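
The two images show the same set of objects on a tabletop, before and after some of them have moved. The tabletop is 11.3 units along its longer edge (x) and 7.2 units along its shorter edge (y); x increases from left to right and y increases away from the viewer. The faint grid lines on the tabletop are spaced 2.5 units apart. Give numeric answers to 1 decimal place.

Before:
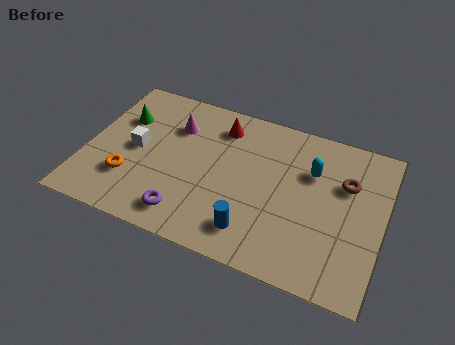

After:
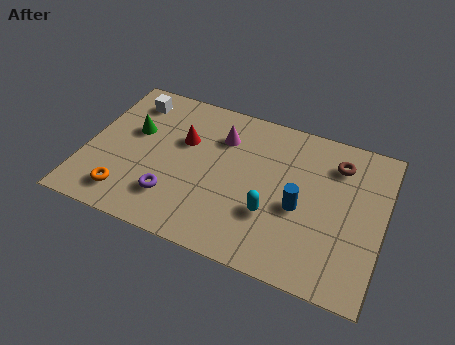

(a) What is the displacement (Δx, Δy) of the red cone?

(-1.3, -1.2)

The red cone started near (4.9, 5.8) and ended near (3.6, 4.6).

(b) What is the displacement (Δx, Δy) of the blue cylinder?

(1.6, 1.7)

From the two frames, the blue cylinder sits at roughly (6.6, 1.4) before and (8.2, 3.1) after.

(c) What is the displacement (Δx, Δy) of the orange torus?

(0.0, -0.8)

The orange torus was at about (1.8, 2.1) and moved to about (1.8, 1.3).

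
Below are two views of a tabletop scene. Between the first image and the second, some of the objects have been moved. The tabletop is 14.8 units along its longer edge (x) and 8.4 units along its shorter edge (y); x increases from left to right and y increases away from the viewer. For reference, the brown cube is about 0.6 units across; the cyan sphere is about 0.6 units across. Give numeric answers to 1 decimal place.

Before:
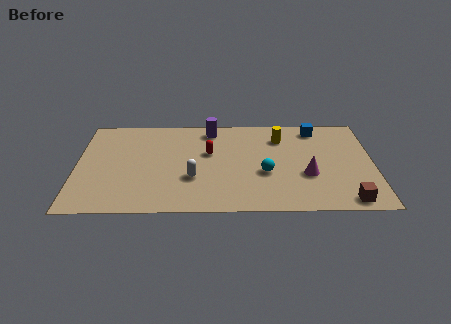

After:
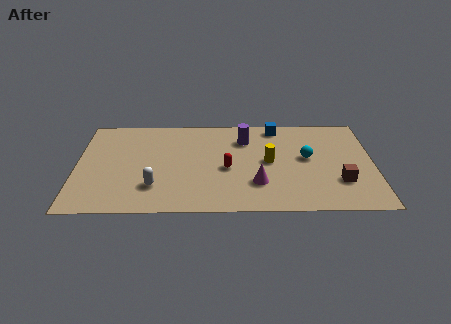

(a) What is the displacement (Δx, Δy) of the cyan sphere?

(2.1, 1.3)

From the two frames, the cyan sphere sits at roughly (9.4, 3.3) before and (11.5, 4.6) after.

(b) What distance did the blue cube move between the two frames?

2.0

The blue cube was near (12.0, 7.2) before and (10.0, 7.4) after, so it travelled √(2.0² + 0.2²) ≈ 2.0 units.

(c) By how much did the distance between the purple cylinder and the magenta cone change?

-2.4

Before: roughly 6.3 units apart; after: 3.9. That's 2.4 units closer together.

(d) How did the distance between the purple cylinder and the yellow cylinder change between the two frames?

-1.3

Before: roughly 3.6 units apart; after: 2.3. That's 1.3 units closer together.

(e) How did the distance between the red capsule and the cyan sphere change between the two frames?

+0.8

Before: roughly 3.3 units apart; after: 4.1. That's 0.8 units further apart.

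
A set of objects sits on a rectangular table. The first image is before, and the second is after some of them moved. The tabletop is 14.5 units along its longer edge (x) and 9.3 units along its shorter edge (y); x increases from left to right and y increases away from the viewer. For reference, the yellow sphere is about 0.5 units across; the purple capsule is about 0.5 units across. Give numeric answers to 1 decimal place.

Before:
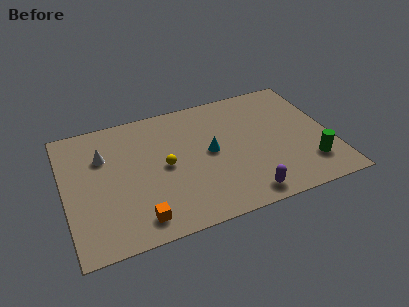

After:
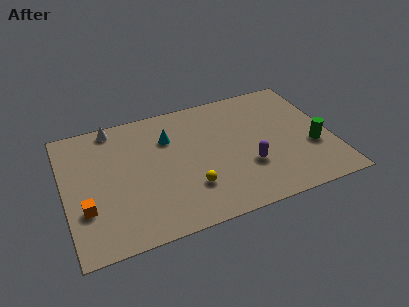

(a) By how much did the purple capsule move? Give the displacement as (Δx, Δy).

(0.4, 2.0)

From the two frames, the purple capsule sits at roughly (9.4, 1.1) before and (9.8, 3.1) after.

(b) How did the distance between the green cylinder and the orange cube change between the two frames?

+3.0

Before: roughly 9.4 units apart; after: 12.4. That's 3.0 units further apart.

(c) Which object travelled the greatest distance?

the orange cube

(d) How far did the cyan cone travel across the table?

2.8

The cyan cone was near (7.9, 4.8) before and (5.8, 6.6) after, so it travelled √(2.1² + 1.8²) ≈ 2.8 units.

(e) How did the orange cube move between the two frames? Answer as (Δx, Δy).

(-2.7, 1.6)

The orange cube was at about (3.7, 1.4) and moved to about (1.0, 3.0).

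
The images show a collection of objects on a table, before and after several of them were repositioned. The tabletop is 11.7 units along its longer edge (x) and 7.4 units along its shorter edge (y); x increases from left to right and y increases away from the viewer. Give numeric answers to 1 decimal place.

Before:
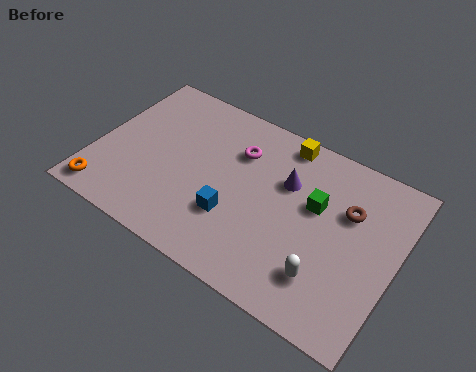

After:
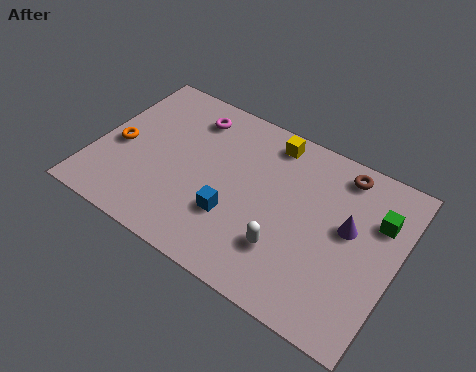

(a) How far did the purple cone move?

2.6

From (7.3, 4.9) to (9.8, 4.2), the purple cone covered √(2.5² + 0.7²) ≈ 2.6 units.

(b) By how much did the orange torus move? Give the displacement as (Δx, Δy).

(0.1, 2.4)

From the two frames, the orange torus sits at roughly (0.8, 0.9) before and (0.9, 3.3) after.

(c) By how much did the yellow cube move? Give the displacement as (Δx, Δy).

(-0.5, -0.2)

The yellow cube started near (6.9, 6.6) and ended near (6.4, 6.4).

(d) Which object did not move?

the blue cube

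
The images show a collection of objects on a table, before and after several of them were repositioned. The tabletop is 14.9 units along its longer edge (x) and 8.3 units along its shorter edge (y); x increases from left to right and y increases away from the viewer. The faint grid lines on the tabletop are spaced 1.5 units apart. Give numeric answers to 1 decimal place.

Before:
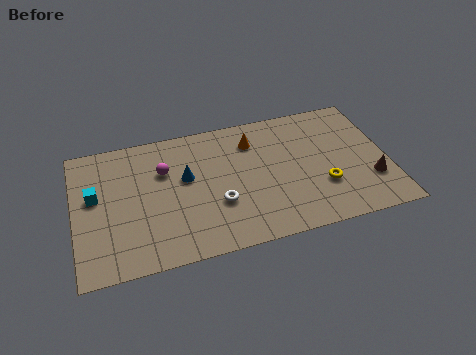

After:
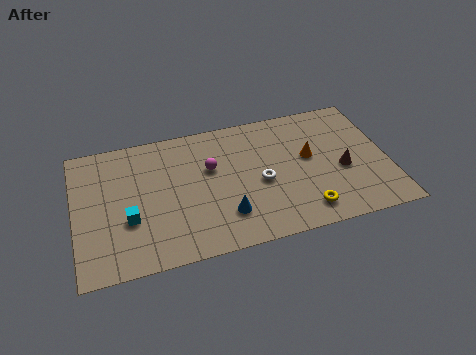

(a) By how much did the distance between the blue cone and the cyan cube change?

+0.3

They were about 4.3 units apart before and 4.6 after — 0.3 units further apart.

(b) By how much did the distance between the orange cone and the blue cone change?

+1.3

Before: roughly 3.6 units apart; after: 4.9. That's 1.3 units further apart.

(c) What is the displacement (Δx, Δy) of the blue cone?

(1.7, -2.8)

From the two frames, the blue cone sits at roughly (5.3, 4.9) before and (7.0, 2.1) after.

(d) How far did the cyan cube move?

2.3

From (1.0, 4.8) to (2.5, 3.0), the cyan cube covered √(1.5² + 1.8²) ≈ 2.3 units.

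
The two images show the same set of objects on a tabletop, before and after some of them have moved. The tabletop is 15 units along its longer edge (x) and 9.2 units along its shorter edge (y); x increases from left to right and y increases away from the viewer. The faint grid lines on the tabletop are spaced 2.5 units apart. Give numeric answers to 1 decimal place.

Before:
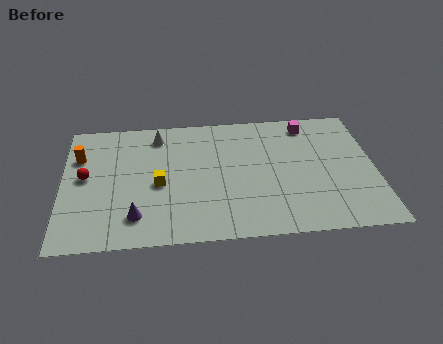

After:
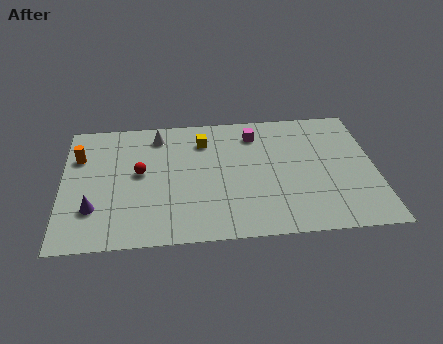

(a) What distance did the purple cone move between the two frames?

2.1

The purple cone moved from about (3.5, 1.9) to (1.5, 2.6), a distance of √(2.0² + 0.7²) ≈ 2.1.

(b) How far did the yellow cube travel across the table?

3.7

From (4.6, 4.1) to (6.8, 7.1), the yellow cube covered √(2.2² + 3.0²) ≈ 3.7 units.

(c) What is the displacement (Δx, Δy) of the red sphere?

(2.6, 0.1)

From the two frames, the red sphere sits at roughly (1.1, 4.9) before and (3.7, 5.0) after.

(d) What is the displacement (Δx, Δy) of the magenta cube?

(-2.6, -0.5)

From the two frames, the magenta cube sits at roughly (11.9, 7.9) before and (9.3, 7.4) after.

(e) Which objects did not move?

the orange cylinder and the white cone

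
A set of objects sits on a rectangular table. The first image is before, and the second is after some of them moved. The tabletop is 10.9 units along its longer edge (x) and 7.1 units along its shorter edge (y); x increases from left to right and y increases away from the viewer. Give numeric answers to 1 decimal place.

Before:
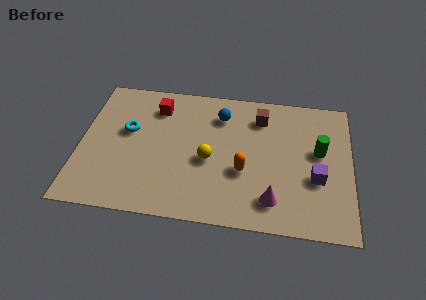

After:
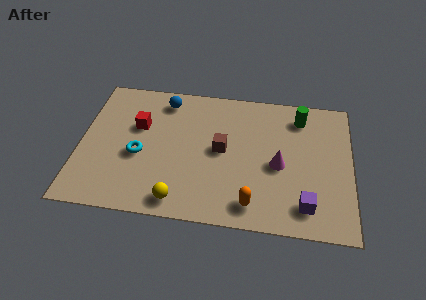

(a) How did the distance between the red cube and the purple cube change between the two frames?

+0.4

The distance was about 7.1 in the first image and 7.5 in the second, so they moved 0.4 units further apart.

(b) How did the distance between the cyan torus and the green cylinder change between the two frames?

-0.7

They were about 7.7 units apart before and 7.0 after — 0.7 units closer together.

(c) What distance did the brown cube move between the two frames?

2.4

The brown cube was near (7.2, 5.6) before and (5.7, 3.7) after, so it travelled √(1.5² + 1.9²) ≈ 2.4 units.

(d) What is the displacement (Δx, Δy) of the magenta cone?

(0.2, 1.8)

From the two frames, the magenta cone sits at roughly (7.8, 1.4) before and (8.0, 3.2) after.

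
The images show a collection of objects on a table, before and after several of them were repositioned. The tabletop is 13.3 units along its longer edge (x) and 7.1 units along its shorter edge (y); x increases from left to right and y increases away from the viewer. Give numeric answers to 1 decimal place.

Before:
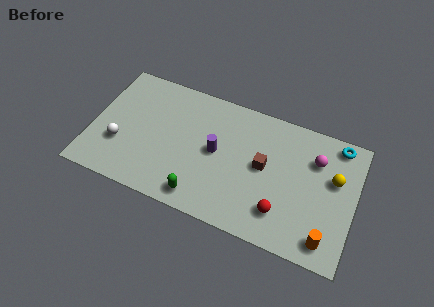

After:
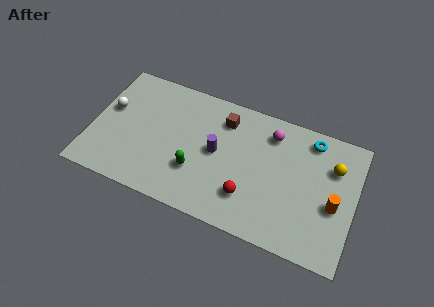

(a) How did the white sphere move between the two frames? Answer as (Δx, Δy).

(-0.7, 1.8)

From the two frames, the white sphere sits at roughly (1.5, 2.4) before and (0.8, 4.2) after.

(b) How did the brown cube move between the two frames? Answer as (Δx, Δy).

(-2.2, 1.8)

The brown cube was at about (8.7, 3.8) and moved to about (6.5, 5.6).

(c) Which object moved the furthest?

the brown cube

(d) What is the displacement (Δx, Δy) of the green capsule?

(-0.4, 1.3)

From the two frames, the green capsule sits at roughly (5.8, 1.0) before and (5.4, 2.3) after.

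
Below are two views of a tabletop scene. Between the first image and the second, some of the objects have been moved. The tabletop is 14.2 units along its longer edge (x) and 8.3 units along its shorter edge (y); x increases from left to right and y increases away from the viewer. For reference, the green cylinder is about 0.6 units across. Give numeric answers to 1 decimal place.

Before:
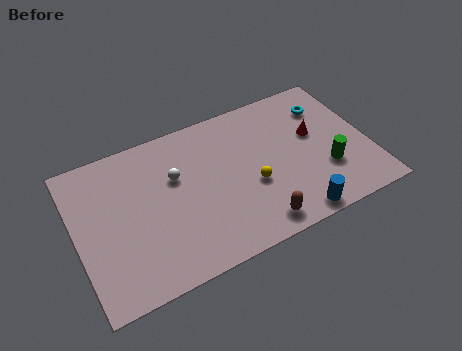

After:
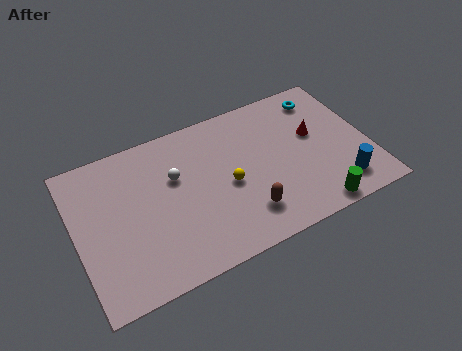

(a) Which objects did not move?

the red cone and the white sphere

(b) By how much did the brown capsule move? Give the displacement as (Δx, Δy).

(-0.4, 0.8)

From the two frames, the brown capsule sits at roughly (8.3, 1.1) before and (7.9, 1.9) after.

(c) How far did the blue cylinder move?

2.5

The blue cylinder was near (10.1, 0.8) before and (12.5, 1.6) after, so it travelled √(2.4² + 0.8²) ≈ 2.5 units.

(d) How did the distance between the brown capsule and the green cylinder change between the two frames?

-0.6

They were about 4.0 units apart before and 3.4 after — 0.6 units closer together.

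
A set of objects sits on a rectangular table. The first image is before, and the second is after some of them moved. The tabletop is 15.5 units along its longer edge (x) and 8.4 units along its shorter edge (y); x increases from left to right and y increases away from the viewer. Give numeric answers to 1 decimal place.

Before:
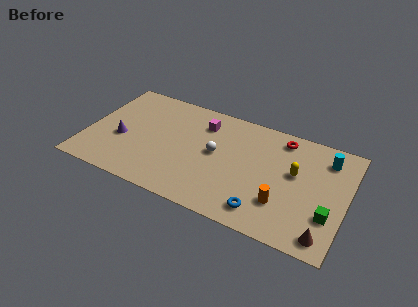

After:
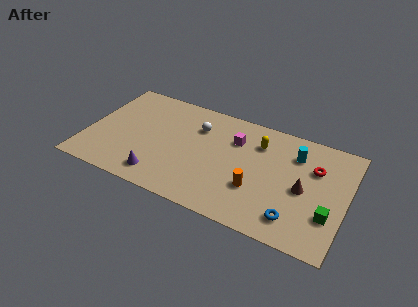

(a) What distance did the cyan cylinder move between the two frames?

1.8

The cyan cylinder moved from about (14.1, 6.7) to (12.3, 6.3), a distance of √(1.8² + 0.4²) ≈ 1.8.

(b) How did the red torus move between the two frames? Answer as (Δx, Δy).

(2.1, -1.5)

The red torus started near (11.4, 7.2) and ended near (13.5, 5.7).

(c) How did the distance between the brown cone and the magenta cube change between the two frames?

-4.7

They were about 9.5 units apart before and 4.8 after — 4.7 units closer together.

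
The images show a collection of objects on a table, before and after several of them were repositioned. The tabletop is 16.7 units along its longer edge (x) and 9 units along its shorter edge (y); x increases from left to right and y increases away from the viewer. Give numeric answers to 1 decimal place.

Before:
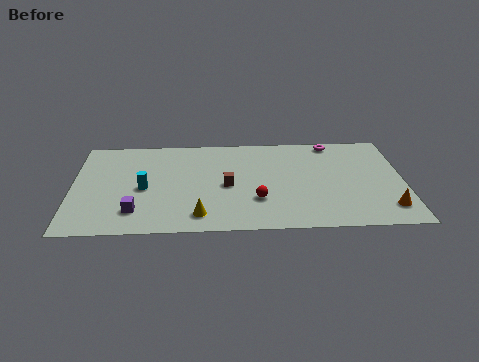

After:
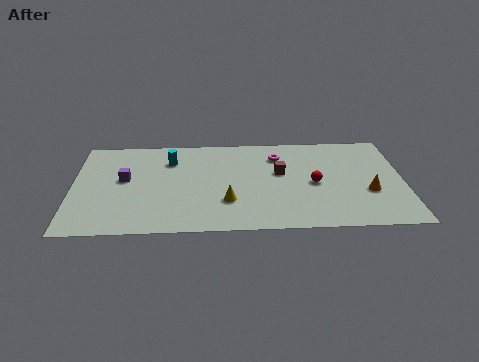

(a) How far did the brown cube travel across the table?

2.9

The brown cube was near (7.8, 4.2) before and (10.5, 5.3) after, so it travelled √(2.7² + 1.1²) ≈ 2.9 units.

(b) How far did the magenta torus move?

3.0

The magenta torus was near (13.2, 8.1) before and (10.4, 6.9) after, so it travelled √(2.8² + 1.2²) ≈ 3.0 units.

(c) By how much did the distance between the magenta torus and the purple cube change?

-3.7

They were about 11.7 units apart before and 8.0 after — 3.7 units closer together.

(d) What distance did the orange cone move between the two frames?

1.7

The orange cone was near (15.8, 1.8) before and (14.9, 3.3) after, so it travelled √(0.9² + 1.5²) ≈ 1.7 units.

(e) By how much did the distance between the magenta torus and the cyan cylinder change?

-4.9

Before: roughly 10.4 units apart; after: 5.5. That's 4.9 units closer together.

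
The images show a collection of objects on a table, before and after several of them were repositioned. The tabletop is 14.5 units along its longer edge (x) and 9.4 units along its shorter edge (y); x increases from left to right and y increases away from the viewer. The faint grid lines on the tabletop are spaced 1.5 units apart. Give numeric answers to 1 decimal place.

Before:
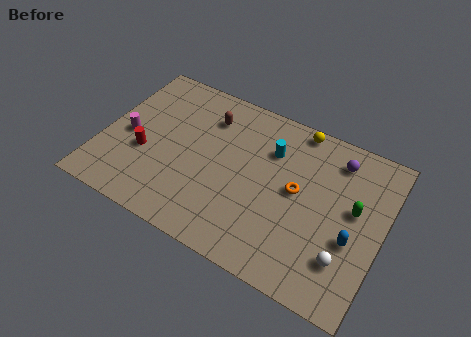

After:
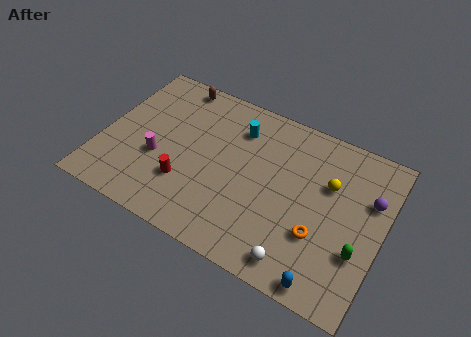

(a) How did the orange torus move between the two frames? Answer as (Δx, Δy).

(1.4, -1.9)

The orange torus was at about (10.1, 5.0) and moved to about (11.5, 3.1).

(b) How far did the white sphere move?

2.5

From (12.9, 2.4) to (10.7, 1.2), the white sphere covered √(2.2² + 1.2²) ≈ 2.5 units.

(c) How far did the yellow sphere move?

3.2

The yellow sphere moved from about (9.6, 8.6) to (11.6, 6.1), a distance of √(2.0² + 2.5²) ≈ 3.2.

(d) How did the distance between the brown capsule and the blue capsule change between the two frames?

+3.1

Before: roughly 8.8 units apart; after: 11.9. That's 3.1 units further apart.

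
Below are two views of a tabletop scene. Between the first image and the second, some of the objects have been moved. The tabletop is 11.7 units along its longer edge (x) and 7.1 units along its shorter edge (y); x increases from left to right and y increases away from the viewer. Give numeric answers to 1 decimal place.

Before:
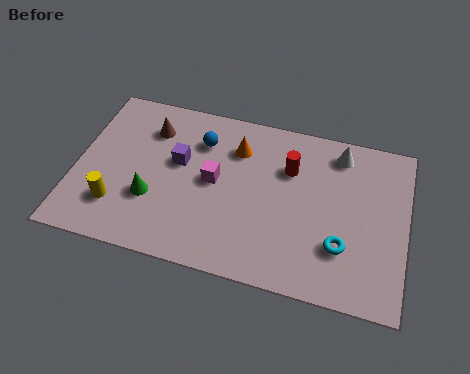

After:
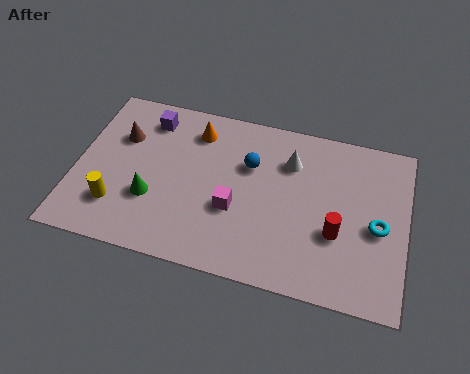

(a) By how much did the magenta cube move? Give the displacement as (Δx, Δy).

(0.8, -1.0)

The magenta cube was at about (4.9, 3.7) and moved to about (5.7, 2.7).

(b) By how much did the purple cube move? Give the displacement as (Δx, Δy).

(-1.2, 1.6)

From the two frames, the purple cube sits at roughly (3.6, 4.2) before and (2.4, 5.8) after.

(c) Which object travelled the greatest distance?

the red cylinder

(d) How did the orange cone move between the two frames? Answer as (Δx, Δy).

(-1.5, 0.4)

The orange cone started near (5.6, 5.3) and ended near (4.1, 5.7).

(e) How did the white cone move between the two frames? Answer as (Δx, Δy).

(-1.7, -0.8)

The white cone was at about (9.2, 6.0) and moved to about (7.5, 5.2).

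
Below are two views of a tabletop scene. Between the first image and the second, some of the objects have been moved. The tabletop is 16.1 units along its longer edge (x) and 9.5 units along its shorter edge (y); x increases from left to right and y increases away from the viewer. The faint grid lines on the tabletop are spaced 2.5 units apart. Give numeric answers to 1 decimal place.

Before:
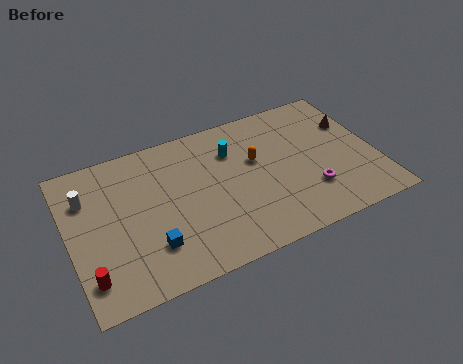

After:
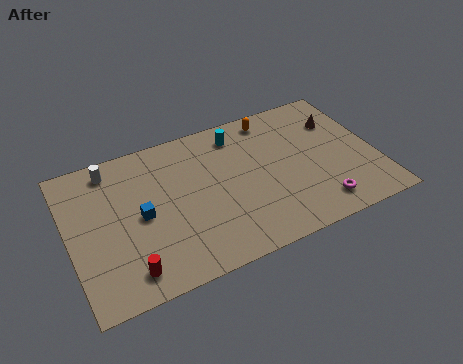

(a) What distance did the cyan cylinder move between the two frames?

1.1

The cyan cylinder was near (8.8, 6.9) before and (9.2, 7.9) after, so it travelled √(0.4² + 1.0²) ≈ 1.1 units.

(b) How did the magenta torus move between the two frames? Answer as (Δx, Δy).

(0.3, -1.1)

The magenta torus was at about (12.4, 2.7) and moved to about (12.7, 1.6).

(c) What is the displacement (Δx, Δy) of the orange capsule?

(1.2, 2.5)

From the two frames, the orange capsule sits at roughly (9.9, 5.8) before and (11.1, 8.3) after.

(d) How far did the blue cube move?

2.1

From (4.0, 2.5) to (3.7, 4.6), the blue cube covered √(0.3² + 2.1²) ≈ 2.1 units.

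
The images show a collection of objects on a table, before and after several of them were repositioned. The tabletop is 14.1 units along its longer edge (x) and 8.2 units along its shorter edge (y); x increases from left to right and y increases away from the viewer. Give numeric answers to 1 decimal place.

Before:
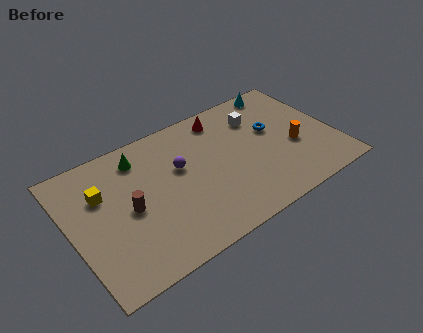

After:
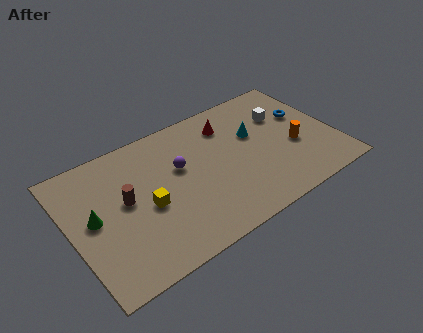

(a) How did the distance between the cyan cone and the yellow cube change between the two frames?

-4.1

The distance was about 10.4 in the first image and 6.3 in the second, so they moved 4.1 units closer together.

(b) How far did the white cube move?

1.4

From (10.4, 6.1) to (11.7, 5.6), the white cube covered √(1.3² + 0.5²) ≈ 1.4 units.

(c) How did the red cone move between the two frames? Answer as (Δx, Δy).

(0.2, -0.6)

The red cone was at about (8.6, 7.0) and moved to about (8.8, 6.4).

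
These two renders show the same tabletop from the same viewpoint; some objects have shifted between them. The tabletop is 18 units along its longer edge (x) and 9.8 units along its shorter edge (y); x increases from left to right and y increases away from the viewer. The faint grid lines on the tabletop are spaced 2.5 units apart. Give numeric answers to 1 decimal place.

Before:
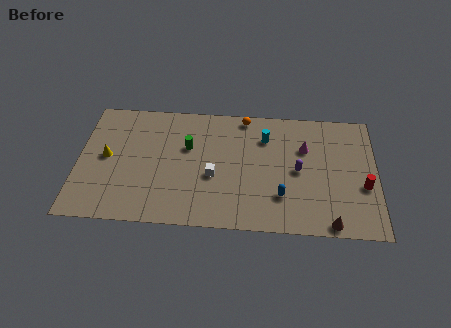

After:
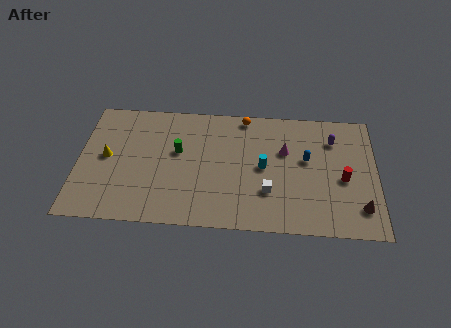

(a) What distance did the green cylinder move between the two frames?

0.7

From (6.6, 6.2) to (6.0, 5.8), the green cylinder covered √(0.6² + 0.4²) ≈ 0.7 units.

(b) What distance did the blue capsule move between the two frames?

3.4

From (12.3, 2.7) to (13.8, 5.7), the blue capsule covered √(1.5² + 3.0²) ≈ 3.4 units.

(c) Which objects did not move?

the orange sphere and the yellow cone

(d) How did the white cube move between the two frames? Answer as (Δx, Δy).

(3.3, -1.0)

From the two frames, the white cube sits at roughly (8.2, 4.0) before and (11.5, 3.0) after.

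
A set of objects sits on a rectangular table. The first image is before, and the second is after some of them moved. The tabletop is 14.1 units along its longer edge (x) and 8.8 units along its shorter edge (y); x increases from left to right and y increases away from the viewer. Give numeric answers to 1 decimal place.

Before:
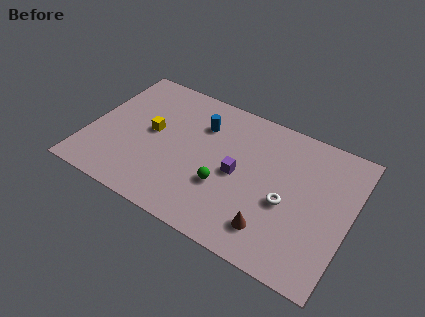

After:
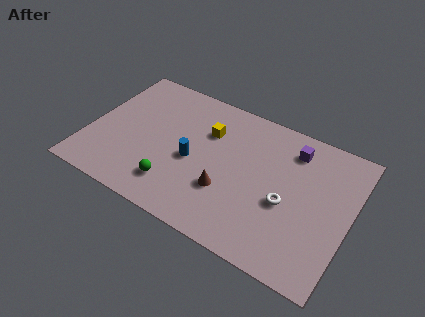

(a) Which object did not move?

the white torus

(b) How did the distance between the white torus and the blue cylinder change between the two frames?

-0.6

The distance was about 5.7 in the first image and 5.1 in the second, so they moved 0.6 units closer together.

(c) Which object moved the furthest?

the purple cube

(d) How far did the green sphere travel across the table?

2.8

The green sphere moved from about (7.5, 3.1) to (5.0, 1.9), a distance of √(2.5² + 1.2²) ≈ 2.8.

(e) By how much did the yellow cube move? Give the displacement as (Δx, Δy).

(2.9, 1.4)

From the two frames, the yellow cube sits at roughly (3.3, 4.7) before and (6.2, 6.1) after.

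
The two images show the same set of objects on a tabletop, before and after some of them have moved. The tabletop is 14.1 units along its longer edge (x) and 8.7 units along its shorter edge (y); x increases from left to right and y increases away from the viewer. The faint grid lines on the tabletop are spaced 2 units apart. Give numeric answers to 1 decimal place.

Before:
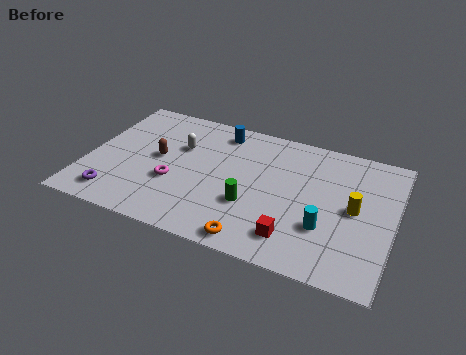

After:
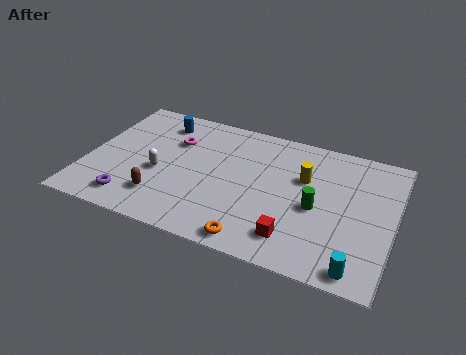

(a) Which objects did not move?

the orange torus and the red cube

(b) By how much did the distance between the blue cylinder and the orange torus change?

+1.1

The distance was about 6.9 in the first image and 8.0 in the second, so they moved 1.1 units further apart.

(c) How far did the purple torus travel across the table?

0.8

The purple torus was near (1.6, 1.4) before and (2.4, 1.4) after, so it travelled √(0.8² + 0.0²) ≈ 0.8 units.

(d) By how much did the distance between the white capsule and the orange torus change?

-0.8

Before: roughly 6.2 units apart; after: 5.4. That's 0.8 units closer together.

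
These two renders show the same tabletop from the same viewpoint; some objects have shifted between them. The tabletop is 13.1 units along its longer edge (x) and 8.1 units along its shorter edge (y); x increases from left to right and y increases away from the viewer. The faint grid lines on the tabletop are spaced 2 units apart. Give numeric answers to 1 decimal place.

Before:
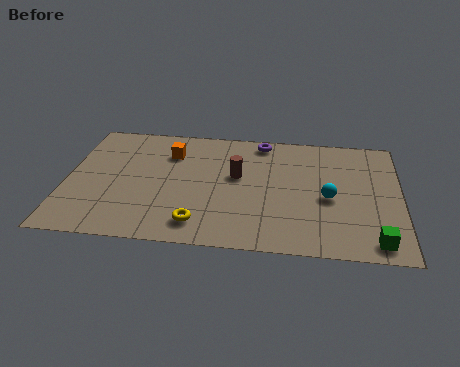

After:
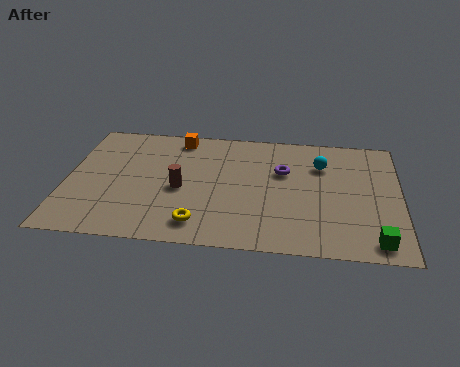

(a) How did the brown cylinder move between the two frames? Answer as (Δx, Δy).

(-2.2, -1.1)

The brown cylinder was at about (6.7, 4.7) and moved to about (4.5, 3.6).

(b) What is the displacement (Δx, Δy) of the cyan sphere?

(-0.3, 2.2)

The cyan sphere started near (10.3, 3.6) and ended near (10.0, 5.8).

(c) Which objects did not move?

the green cube and the yellow torus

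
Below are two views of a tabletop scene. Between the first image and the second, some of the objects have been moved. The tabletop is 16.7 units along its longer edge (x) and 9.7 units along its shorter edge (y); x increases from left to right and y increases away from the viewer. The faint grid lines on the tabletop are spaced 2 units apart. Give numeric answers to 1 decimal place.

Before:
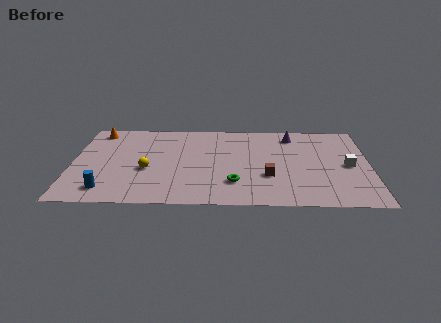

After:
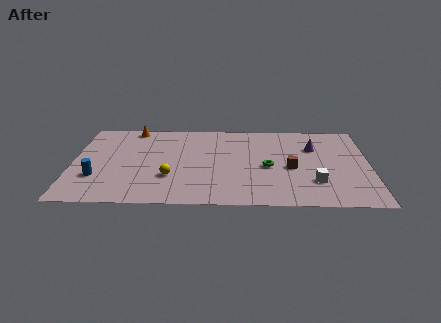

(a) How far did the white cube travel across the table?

2.7

The white cube was near (15.5, 4.6) before and (13.6, 2.7) after, so it travelled √(1.9² + 1.9²) ≈ 2.7 units.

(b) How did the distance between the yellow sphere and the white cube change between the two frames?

-3.2

Before: roughly 11.3 units apart; after: 8.1. That's 3.2 units closer together.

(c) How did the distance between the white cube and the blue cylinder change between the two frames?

-1.6

Before: roughly 13.8 units apart; after: 12.2. That's 1.6 units closer together.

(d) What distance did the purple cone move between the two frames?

1.8

The purple cone was near (12.4, 8.1) before and (13.6, 6.7) after, so it travelled √(1.2² + 1.4²) ≈ 1.8 units.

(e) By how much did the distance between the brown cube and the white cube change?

-2.6

They were about 4.7 units apart before and 2.1 after — 2.6 units closer together.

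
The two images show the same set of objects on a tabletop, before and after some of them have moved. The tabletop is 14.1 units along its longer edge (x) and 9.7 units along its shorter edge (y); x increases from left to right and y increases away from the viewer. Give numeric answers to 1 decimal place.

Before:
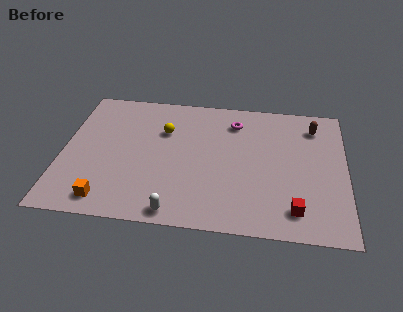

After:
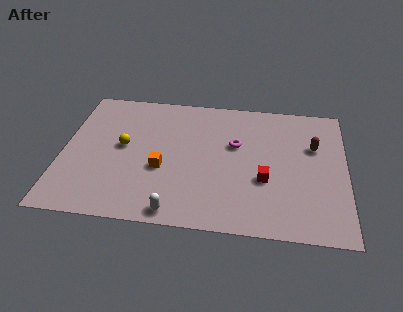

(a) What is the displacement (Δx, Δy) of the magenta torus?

(0.1, -1.7)

From the two frames, the magenta torus sits at roughly (8.5, 7.7) before and (8.6, 6.0) after.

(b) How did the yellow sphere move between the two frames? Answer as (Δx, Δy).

(-2.0, -1.4)

From the two frames, the yellow sphere sits at roughly (5.0, 6.6) before and (3.0, 5.2) after.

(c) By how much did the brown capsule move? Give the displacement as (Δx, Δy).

(0.0, -1.5)

From the two frames, the brown capsule sits at roughly (12.5, 7.8) before and (12.5, 6.3) after.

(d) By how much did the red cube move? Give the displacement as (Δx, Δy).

(-1.5, 1.9)

From the two frames, the red cube sits at roughly (11.6, 1.7) before and (10.1, 3.6) after.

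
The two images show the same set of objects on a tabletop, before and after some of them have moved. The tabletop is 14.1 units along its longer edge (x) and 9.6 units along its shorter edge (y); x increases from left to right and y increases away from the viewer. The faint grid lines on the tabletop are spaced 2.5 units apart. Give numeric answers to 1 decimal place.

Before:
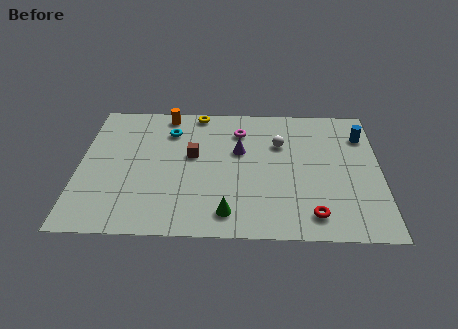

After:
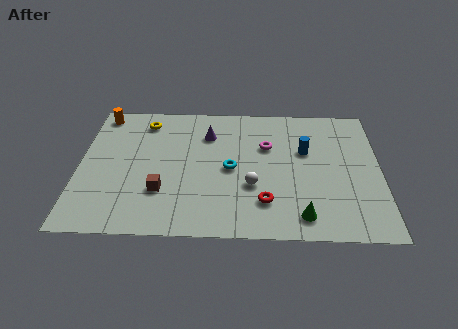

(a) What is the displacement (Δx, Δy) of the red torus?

(-2.2, 0.8)

From the two frames, the red torus sits at roughly (10.9, 1.5) before and (8.7, 2.3) after.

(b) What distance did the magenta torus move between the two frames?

1.7

From (7.5, 7.4) to (8.8, 6.3), the magenta torus covered √(1.3² + 1.1²) ≈ 1.7 units.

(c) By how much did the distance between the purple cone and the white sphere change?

+2.3

They were about 2.0 units apart before and 4.3 after — 2.3 units further apart.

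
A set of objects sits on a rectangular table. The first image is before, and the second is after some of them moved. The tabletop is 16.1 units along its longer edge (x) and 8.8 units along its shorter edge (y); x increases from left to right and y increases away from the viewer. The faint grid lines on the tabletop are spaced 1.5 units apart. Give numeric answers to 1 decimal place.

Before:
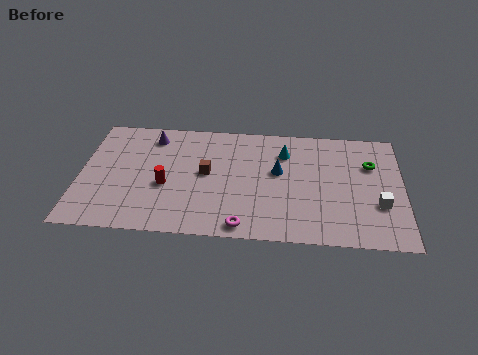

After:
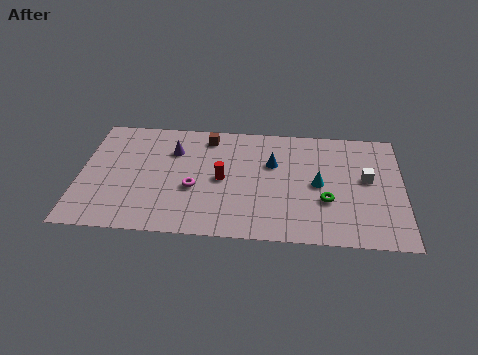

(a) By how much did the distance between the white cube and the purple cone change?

-2.4

Before: roughly 12.2 units apart; after: 9.8. That's 2.4 units closer together.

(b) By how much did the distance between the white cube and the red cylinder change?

-3.4

The distance was about 10.6 in the first image and 7.2 in the second, so they moved 3.4 units closer together.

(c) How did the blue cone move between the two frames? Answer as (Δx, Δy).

(-0.3, 0.6)

The blue cone was at about (9.9, 5.1) and moved to about (9.6, 5.7).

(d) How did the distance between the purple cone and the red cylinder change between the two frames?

-0.6

The distance was about 3.8 in the first image and 3.2 in the second, so they moved 0.6 units closer together.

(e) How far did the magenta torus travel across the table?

3.6

The magenta torus moved from about (8.2, 0.9) to (5.7, 3.5), a distance of √(2.5² + 2.6²) ≈ 3.6.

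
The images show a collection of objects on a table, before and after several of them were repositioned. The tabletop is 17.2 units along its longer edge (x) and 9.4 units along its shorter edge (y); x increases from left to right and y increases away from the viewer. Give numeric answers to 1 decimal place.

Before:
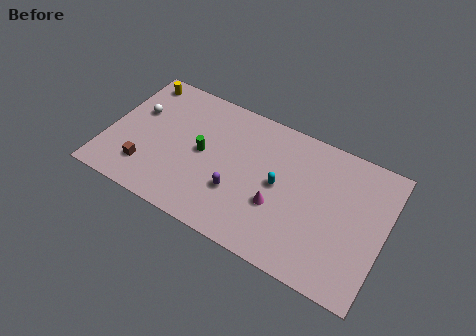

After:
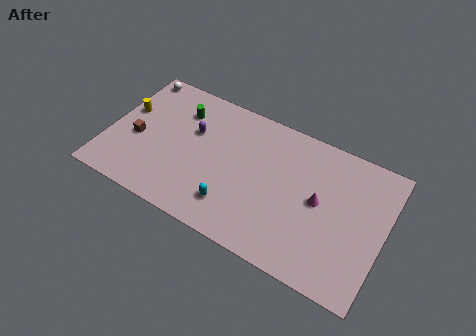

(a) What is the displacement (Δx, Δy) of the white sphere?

(-0.6, 2.6)

The white sphere started near (1.6, 5.9) and ended near (1.0, 8.5).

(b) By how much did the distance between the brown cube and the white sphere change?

+0.7

Before: roughly 3.9 units apart; after: 4.6. That's 0.7 units further apart.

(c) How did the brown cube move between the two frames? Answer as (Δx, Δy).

(-0.9, 1.8)

The brown cube started near (2.7, 2.2) and ended near (1.8, 4.0).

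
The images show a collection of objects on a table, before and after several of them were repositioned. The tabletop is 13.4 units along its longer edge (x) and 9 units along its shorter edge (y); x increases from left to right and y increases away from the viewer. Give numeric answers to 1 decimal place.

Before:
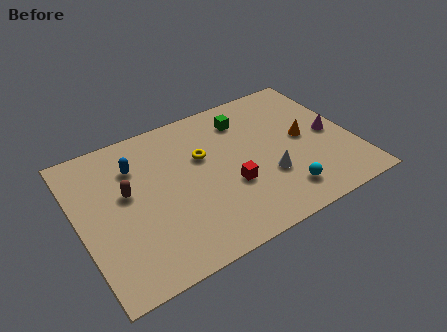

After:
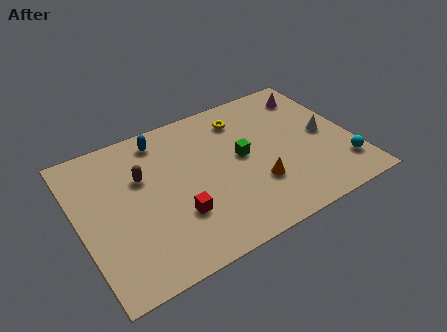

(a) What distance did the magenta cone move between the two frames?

3.0

The magenta cone moved from about (12.4, 4.3) to (12.0, 7.3), a distance of √(0.4² + 3.0²) ≈ 3.0.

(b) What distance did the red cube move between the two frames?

2.7

From (7.2, 3.3) to (4.5, 2.8), the red cube covered √(2.7² + 0.5²) ≈ 2.7 units.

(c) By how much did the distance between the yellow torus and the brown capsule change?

+1.6

The distance was about 3.8 in the first image and 5.4 in the second, so they moved 1.6 units further apart.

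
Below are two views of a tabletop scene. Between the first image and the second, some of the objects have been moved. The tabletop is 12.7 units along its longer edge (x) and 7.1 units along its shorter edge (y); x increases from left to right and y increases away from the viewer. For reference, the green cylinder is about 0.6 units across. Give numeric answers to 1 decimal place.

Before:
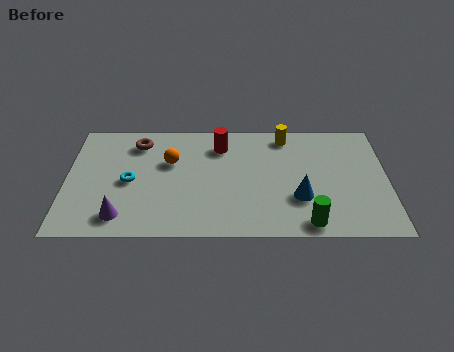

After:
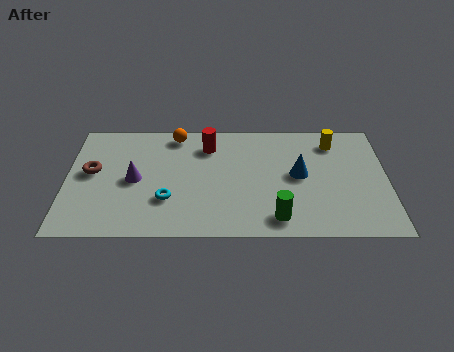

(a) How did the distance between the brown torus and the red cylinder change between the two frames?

+1.6

The distance was about 3.3 in the first image and 4.9 in the second, so they moved 1.6 units further apart.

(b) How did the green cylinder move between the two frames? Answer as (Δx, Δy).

(-1.2, 0.3)

From the two frames, the green cylinder sits at roughly (9.5, 0.8) before and (8.3, 1.1) after.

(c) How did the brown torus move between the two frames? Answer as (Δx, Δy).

(-1.8, -1.8)

The brown torus started near (2.8, 5.7) and ended near (1.0, 3.9).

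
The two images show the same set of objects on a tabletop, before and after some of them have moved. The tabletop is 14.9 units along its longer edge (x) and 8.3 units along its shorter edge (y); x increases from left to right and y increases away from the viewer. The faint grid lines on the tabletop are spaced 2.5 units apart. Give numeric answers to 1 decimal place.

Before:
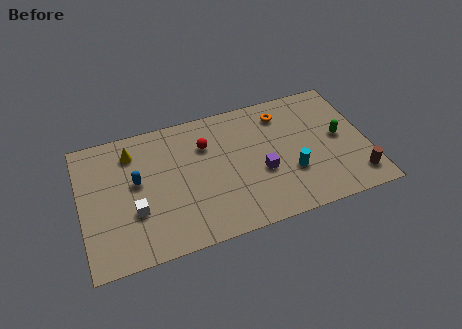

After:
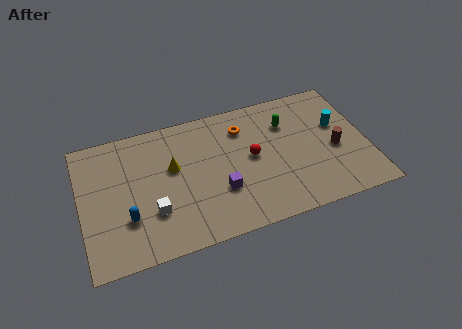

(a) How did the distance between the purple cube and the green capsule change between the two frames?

+0.7

They were about 4.3 units apart before and 5.0 after — 0.7 units further apart.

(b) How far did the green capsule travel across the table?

3.1

The green capsule was near (13.5, 4.3) before and (10.9, 6.0) after, so it travelled √(2.6² + 1.7²) ≈ 3.1 units.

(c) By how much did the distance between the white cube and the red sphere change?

+0.7

They were about 4.9 units apart before and 5.6 after — 0.7 units further apart.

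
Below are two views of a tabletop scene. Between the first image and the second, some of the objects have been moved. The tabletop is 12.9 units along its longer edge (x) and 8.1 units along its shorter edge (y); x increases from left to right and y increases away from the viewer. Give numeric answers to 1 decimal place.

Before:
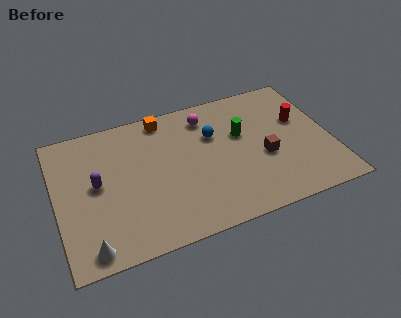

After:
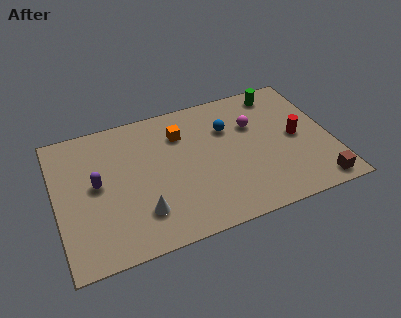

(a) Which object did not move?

the purple capsule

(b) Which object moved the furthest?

the brown cube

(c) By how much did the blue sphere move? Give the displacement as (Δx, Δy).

(0.7, 0.2)

From the two frames, the blue sphere sits at roughly (7.5, 5.4) before and (8.2, 5.6) after.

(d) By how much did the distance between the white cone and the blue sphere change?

-2.0

Before: roughly 7.7 units apart; after: 5.7. That's 2.0 units closer together.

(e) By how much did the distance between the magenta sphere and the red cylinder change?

-2.2

The distance was about 4.6 in the first image and 2.4 in the second, so they moved 2.2 units closer together.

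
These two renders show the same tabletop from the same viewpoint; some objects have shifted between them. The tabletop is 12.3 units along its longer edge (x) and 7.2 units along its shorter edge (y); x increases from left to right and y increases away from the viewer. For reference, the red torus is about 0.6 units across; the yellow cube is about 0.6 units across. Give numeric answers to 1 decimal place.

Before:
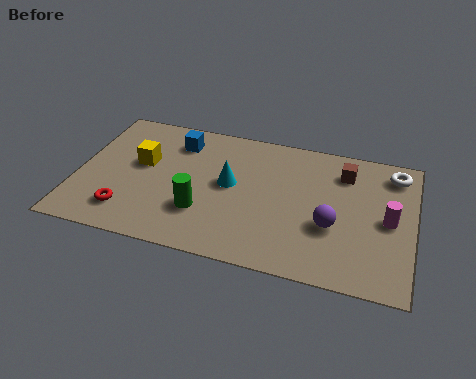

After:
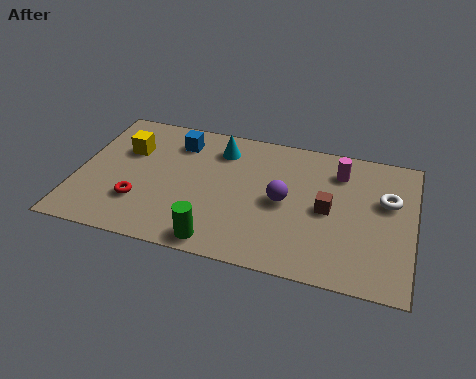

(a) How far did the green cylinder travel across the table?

1.6

The green cylinder was near (4.7, 2.2) before and (5.4, 0.8) after, so it travelled √(0.7² + 1.4²) ≈ 1.6 units.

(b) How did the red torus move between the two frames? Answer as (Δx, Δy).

(0.4, 0.6)

The red torus was at about (2.0, 1.5) and moved to about (2.4, 2.1).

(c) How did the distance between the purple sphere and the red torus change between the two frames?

-2.1

The distance was about 7.5 in the first image and 5.4 in the second, so they moved 2.1 units closer together.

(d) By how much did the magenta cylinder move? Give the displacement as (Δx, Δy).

(-1.9, 2.1)

The magenta cylinder started near (11.4, 3.5) and ended near (9.5, 5.6).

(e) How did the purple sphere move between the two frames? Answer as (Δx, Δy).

(-1.8, 0.8)

From the two frames, the purple sphere sits at roughly (9.4, 2.7) before and (7.6, 3.5) after.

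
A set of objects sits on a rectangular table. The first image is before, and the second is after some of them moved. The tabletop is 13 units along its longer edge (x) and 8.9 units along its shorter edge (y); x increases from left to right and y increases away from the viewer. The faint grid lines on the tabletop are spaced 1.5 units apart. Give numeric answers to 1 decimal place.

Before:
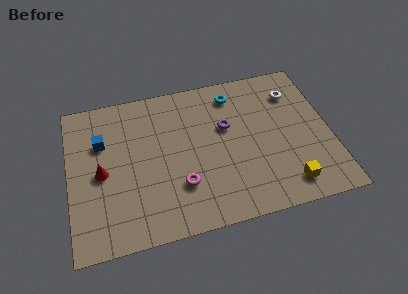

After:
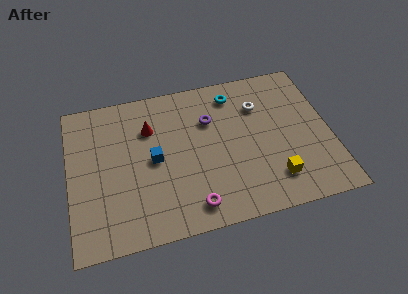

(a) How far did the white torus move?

1.8

The white torus was near (11.4, 6.8) before and (9.6, 6.4) after, so it travelled √(1.8² + 0.4²) ≈ 1.8 units.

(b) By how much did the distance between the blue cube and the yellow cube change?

-3.7

They were about 10.0 units apart before and 6.3 after — 3.7 units closer together.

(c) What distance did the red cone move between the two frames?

3.3

The red cone was near (1.6, 4.2) before and (4.1, 6.3) after, so it travelled √(2.5² + 2.1²) ≈ 3.3 units.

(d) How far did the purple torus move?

1.0

The purple torus was near (7.9, 5.5) before and (7.1, 6.1) after, so it travelled √(0.8² + 0.6²) ≈ 1.0 units.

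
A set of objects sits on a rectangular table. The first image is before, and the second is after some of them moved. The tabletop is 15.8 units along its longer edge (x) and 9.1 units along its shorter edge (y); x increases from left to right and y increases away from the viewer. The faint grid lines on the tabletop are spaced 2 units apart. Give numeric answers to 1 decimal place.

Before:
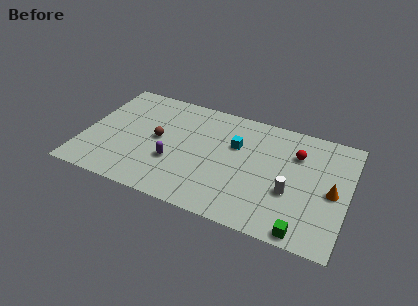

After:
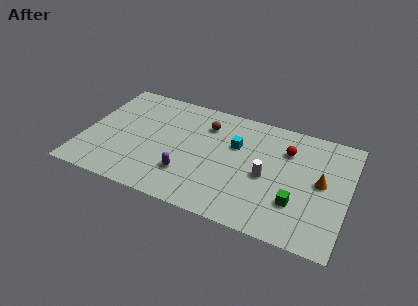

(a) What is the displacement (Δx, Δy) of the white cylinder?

(-1.5, 0.7)

The white cylinder was at about (12.5, 3.4) and moved to about (11.0, 4.1).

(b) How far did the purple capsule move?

1.1

From (5.5, 3.2) to (6.4, 2.5), the purple capsule covered √(0.9² + 0.7²) ≈ 1.1 units.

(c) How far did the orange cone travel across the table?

0.9

The orange cone was near (14.9, 4.3) before and (14.2, 4.8) after, so it travelled √(0.7² + 0.5²) ≈ 0.9 units.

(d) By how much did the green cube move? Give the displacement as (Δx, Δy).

(-0.6, 1.9)

From the two frames, the green cube sits at roughly (13.5, 0.8) before and (12.9, 2.7) after.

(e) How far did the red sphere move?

0.6

From (12.6, 6.5) to (12.0, 6.6), the red sphere covered √(0.6² + 0.1²) ≈ 0.6 units.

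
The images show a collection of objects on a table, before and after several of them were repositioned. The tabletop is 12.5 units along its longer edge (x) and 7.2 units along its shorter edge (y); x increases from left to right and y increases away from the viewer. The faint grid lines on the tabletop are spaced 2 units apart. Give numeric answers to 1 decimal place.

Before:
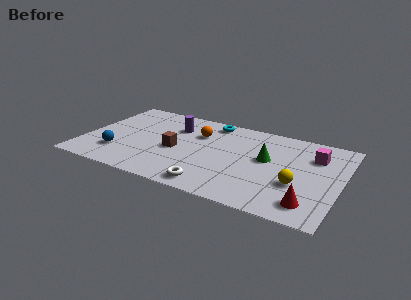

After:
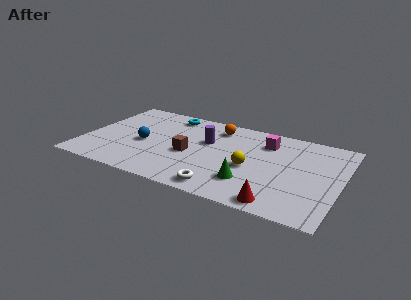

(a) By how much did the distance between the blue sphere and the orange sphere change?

-0.5

Before: roughly 4.8 units apart; after: 4.3. That's 0.5 units closer together.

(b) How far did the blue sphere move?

1.7

The blue sphere was near (1.8, 1.9) before and (2.9, 3.2) after, so it travelled √(1.1² + 1.3²) ≈ 1.7 units.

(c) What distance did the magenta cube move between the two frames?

2.4

The magenta cube was near (11.1, 5.2) before and (8.7, 5.5) after, so it travelled √(2.4² + 0.3²) ≈ 2.4 units.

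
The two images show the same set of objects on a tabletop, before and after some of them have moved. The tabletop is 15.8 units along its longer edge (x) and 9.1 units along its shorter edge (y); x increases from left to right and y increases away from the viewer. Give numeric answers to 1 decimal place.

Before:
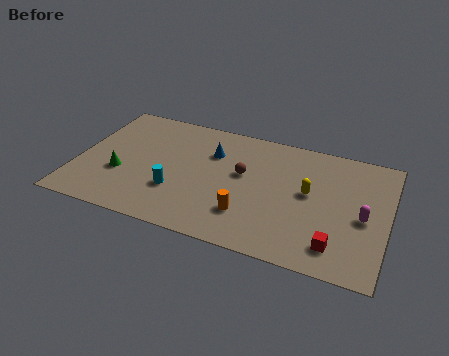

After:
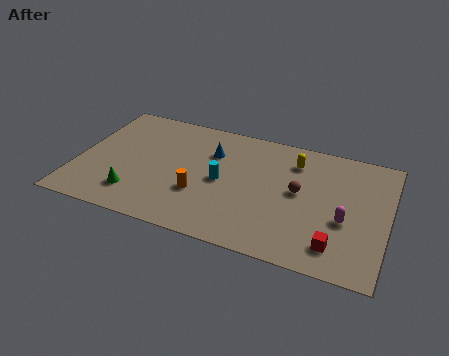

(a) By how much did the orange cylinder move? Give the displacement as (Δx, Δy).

(-2.5, 0.7)

The orange cylinder was at about (8.9, 2.4) and moved to about (6.4, 3.1).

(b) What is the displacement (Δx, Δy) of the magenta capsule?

(-0.9, -0.5)

The magenta capsule was at about (14.6, 4.1) and moved to about (13.7, 3.6).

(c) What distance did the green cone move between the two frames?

1.6

The green cone was near (2.3, 3.3) before and (3.2, 2.0) after, so it travelled √(0.9² + 1.3²) ≈ 1.6 units.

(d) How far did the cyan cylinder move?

2.7

From (5.2, 2.9) to (7.4, 4.4), the cyan cylinder covered √(2.2² + 1.5²) ≈ 2.7 units.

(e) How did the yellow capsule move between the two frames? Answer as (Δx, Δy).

(-0.9, 2.1)

The yellow capsule started near (11.8, 5.0) and ended near (10.9, 7.1).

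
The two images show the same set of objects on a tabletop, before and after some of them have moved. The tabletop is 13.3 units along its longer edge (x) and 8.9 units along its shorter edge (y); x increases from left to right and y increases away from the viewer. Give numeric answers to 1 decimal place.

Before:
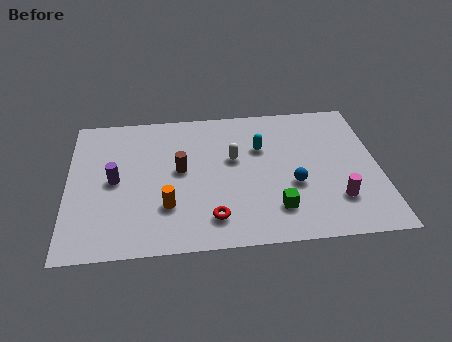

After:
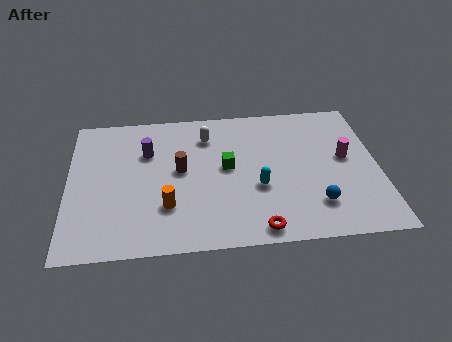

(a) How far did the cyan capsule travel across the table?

2.5

The cyan capsule was near (8.3, 5.9) before and (8.1, 3.4) after, so it travelled √(0.2² + 2.5²) ≈ 2.5 units.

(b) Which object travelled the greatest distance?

the green cube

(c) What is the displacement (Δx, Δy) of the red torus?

(1.9, -0.8)

From the two frames, the red torus sits at roughly (6.1, 1.7) before and (8.0, 0.9) after.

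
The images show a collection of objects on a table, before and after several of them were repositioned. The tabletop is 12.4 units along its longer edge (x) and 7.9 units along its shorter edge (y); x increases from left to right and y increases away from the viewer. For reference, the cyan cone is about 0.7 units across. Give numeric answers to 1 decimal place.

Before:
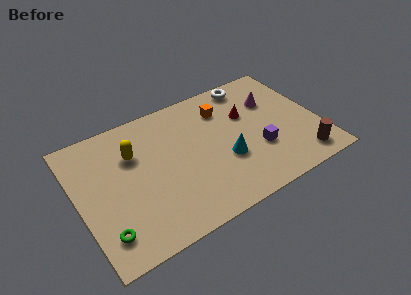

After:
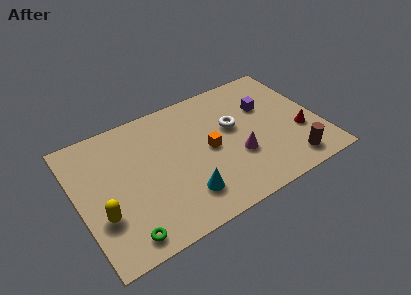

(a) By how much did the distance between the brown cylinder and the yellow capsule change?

+0.5

They were about 9.1 units apart before and 9.6 after — 0.5 units further apart.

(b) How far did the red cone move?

3.3

The red cone was near (8.9, 5.1) before and (11.3, 2.8) after, so it travelled √(2.4² + 2.3²) ≈ 3.3 units.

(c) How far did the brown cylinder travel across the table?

0.6

From (11.1, 1.2) to (10.5, 1.2), the brown cylinder covered √(0.6² + 0.0²) ≈ 0.6 units.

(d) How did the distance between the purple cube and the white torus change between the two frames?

-2.4

They were about 4.3 units apart before and 1.9 after — 2.4 units closer together.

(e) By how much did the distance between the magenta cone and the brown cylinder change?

-1.3

Before: roughly 4.3 units apart; after: 3.0. That's 1.3 units closer together.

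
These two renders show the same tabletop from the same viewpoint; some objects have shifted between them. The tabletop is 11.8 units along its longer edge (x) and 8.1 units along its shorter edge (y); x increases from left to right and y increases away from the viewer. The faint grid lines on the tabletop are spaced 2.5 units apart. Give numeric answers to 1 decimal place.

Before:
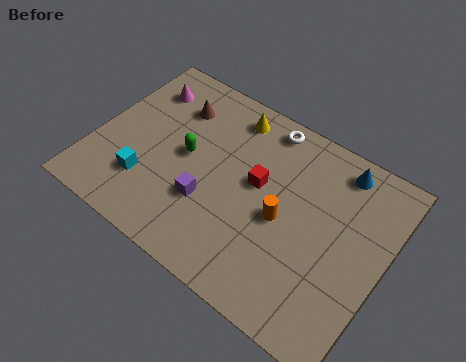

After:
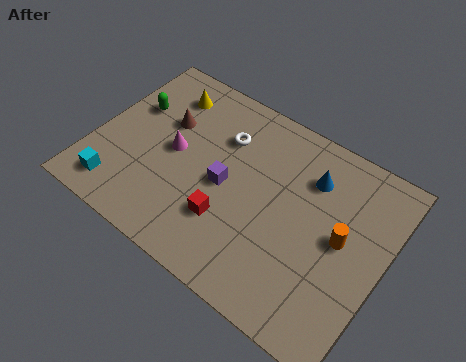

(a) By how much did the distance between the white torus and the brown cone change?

-1.4

Before: roughly 3.8 units apart; after: 2.4. That's 1.4 units closer together.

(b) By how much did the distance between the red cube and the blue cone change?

+0.7

Before: roughly 3.8 units apart; after: 4.5. That's 0.7 units further apart.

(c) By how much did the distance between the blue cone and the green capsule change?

+0.9

They were about 6.4 units apart before and 7.3 after — 0.9 units further apart.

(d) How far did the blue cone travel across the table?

1.4

From (9.5, 7.0) to (8.5, 6.0), the blue cone covered √(1.0² + 1.0²) ≈ 1.4 units.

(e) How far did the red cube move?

2.3

From (6.6, 4.6) to (5.8, 2.4), the red cube covered √(0.8² + 2.2²) ≈ 2.3 units.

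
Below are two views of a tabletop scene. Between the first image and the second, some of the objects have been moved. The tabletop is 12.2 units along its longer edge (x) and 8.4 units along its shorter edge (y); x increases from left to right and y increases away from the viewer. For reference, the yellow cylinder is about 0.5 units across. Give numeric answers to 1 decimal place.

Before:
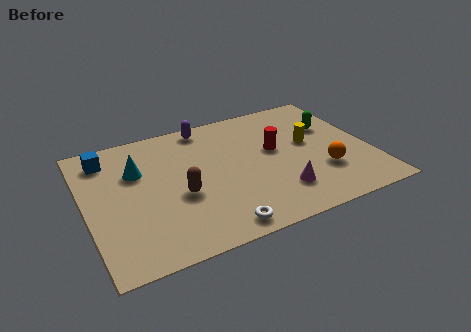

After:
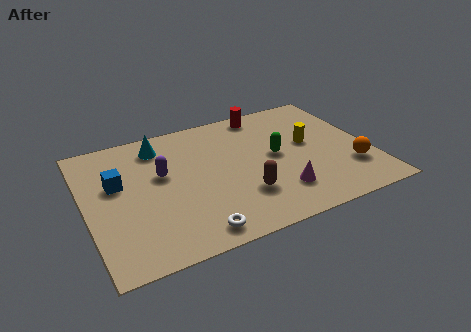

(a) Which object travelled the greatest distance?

the purple capsule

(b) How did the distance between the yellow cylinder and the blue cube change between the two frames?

-0.6

Before: roughly 8.9 units apart; after: 8.3. That's 0.6 units closer together.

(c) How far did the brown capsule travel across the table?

2.8

The brown capsule was near (3.9, 3.4) before and (6.5, 2.4) after, so it travelled √(2.6² + 1.0²) ≈ 2.8 units.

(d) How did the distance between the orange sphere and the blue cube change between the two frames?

+0.3

They were about 9.9 units apart before and 10.2 after — 0.3 units further apart.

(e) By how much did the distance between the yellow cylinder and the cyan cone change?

-0.8

They were about 7.5 units apart before and 6.7 after — 0.8 units closer together.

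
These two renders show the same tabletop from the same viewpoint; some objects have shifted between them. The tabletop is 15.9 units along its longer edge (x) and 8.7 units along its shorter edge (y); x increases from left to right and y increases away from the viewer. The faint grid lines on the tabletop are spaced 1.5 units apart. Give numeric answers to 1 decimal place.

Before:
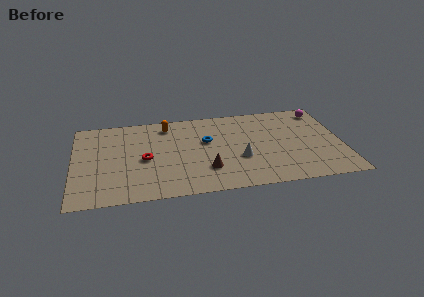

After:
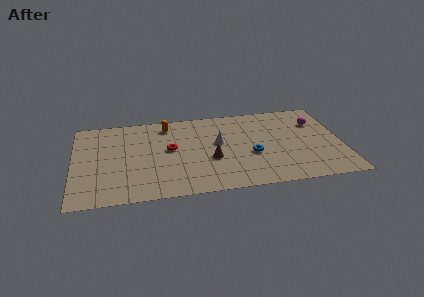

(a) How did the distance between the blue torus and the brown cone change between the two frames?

-0.5

The distance was about 2.9 in the first image and 2.4 in the second, so they moved 0.5 units closer together.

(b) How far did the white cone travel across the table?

2.2

The white cone was near (9.8, 3.2) before and (8.6, 5.0) after, so it travelled √(1.2² + 1.8²) ≈ 2.2 units.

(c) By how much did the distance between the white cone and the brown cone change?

-0.5

They were about 2.2 units apart before and 1.7 after — 0.5 units closer together.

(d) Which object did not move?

the orange capsule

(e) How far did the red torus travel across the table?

1.7

The red torus moved from about (4.2, 4.0) to (5.7, 4.8), a distance of √(1.5² + 0.8²) ≈ 1.7.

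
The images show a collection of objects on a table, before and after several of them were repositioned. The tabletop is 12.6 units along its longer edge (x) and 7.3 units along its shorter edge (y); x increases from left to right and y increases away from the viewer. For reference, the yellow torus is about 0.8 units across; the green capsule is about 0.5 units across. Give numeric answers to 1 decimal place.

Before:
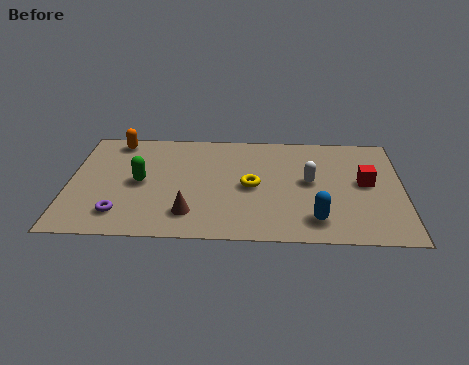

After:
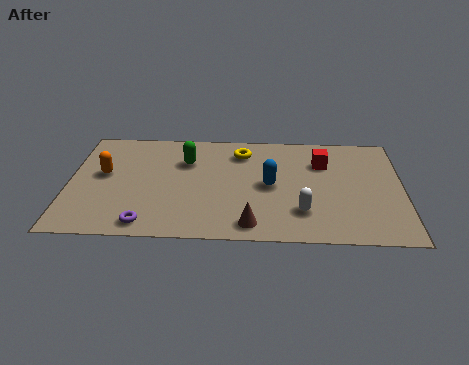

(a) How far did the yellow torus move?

2.3

The yellow torus was near (6.9, 3.5) before and (6.5, 5.8) after, so it travelled √(0.4² + 2.3²) ≈ 2.3 units.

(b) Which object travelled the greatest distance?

the blue capsule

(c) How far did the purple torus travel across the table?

1.2

The purple torus moved from about (2.0, 1.5) to (3.0, 0.9), a distance of √(1.0² + 0.6²) ≈ 1.2.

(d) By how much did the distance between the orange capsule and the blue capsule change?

-2.8

Before: roughly 9.1 units apart; after: 6.3. That's 2.8 units closer together.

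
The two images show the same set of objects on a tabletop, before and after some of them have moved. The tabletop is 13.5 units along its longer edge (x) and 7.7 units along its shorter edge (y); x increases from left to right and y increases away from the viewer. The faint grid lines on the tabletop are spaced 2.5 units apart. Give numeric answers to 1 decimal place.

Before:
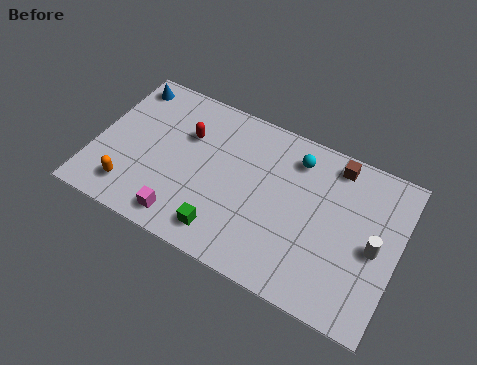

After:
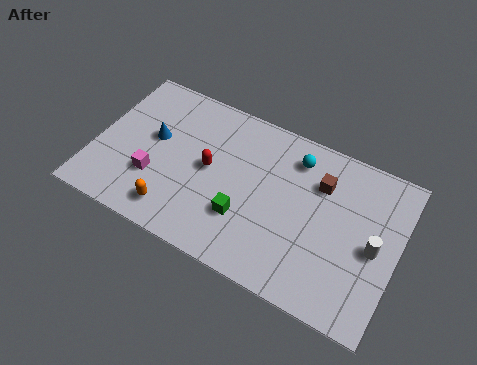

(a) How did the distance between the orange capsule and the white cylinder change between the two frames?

-1.9

They were about 10.8 units apart before and 8.9 after — 1.9 units closer together.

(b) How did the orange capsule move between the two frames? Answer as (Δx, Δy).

(2.0, -0.2)

From the two frames, the orange capsule sits at roughly (1.9, 1.5) before and (3.9, 1.3) after.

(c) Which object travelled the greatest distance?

the blue cone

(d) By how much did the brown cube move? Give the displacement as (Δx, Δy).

(-0.5, -1.2)

From the two frames, the brown cube sits at roughly (10.4, 6.7) before and (9.9, 5.5) after.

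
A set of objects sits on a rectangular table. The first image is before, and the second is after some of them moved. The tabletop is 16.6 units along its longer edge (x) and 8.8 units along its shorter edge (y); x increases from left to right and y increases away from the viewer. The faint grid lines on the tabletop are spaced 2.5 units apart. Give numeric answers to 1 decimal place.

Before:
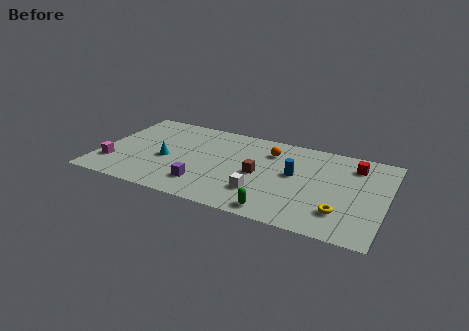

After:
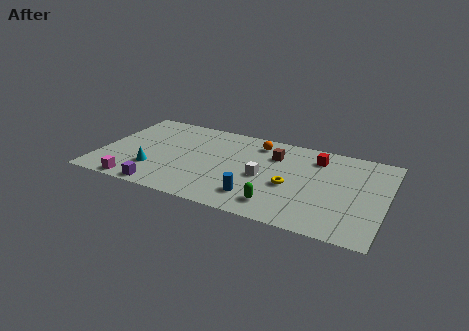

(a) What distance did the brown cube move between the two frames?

2.3

The brown cube moved from about (9.3, 4.2) to (10.0, 6.4), a distance of √(0.7² + 2.2²) ≈ 2.3.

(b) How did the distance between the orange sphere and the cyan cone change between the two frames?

+0.9

The distance was about 6.5 in the first image and 7.4 in the second, so they moved 0.9 units further apart.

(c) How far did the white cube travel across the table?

1.6

The white cube was near (9.6, 2.4) before and (9.6, 4.0) after, so it travelled √(0.0² + 1.6²) ≈ 1.6 units.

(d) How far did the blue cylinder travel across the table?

3.6

The blue cylinder was near (11.3, 4.9) before and (9.4, 1.9) after, so it travelled √(1.9² + 3.0²) ≈ 3.6 units.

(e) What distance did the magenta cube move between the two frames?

2.2

The magenta cube moved from about (0.9, 2.3) to (2.5, 0.8), a distance of √(1.6² + 1.5²) ≈ 2.2.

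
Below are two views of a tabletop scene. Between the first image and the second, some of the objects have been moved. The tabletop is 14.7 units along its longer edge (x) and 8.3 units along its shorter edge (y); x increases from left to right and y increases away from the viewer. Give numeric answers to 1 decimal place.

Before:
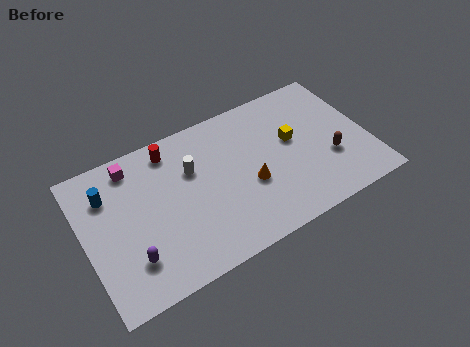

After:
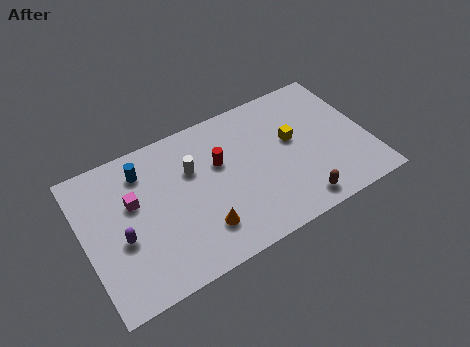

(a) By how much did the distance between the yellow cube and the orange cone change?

+3.0

They were about 2.9 units apart before and 5.9 after — 3.0 units further apart.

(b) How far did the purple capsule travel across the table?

1.3

The purple capsule was near (2.1, 2.1) before and (1.8, 3.4) after, so it travelled √(0.3² + 1.3²) ≈ 1.3 units.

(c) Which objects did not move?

the yellow cube and the white cylinder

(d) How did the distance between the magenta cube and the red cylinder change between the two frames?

+2.5

They were about 2.0 units apart before and 4.5 after — 2.5 units further apart.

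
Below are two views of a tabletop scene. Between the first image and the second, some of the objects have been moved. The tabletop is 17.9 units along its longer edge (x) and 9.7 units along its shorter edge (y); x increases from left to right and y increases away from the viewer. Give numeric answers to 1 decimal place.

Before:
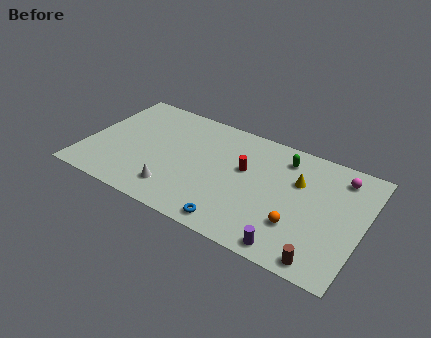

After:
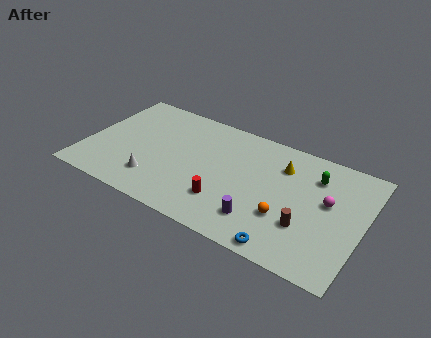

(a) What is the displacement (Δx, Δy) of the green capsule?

(2.1, -0.6)

The green capsule was at about (12.5, 7.9) and moved to about (14.6, 7.3).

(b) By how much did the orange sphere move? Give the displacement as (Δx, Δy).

(-0.8, 0.3)

The orange sphere started near (14.0, 2.9) and ended near (13.2, 3.2).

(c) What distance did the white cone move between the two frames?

1.4

The white cone was near (6.2, 2.0) before and (4.8, 2.3) after, so it travelled √(1.4² + 0.3²) ≈ 1.4 units.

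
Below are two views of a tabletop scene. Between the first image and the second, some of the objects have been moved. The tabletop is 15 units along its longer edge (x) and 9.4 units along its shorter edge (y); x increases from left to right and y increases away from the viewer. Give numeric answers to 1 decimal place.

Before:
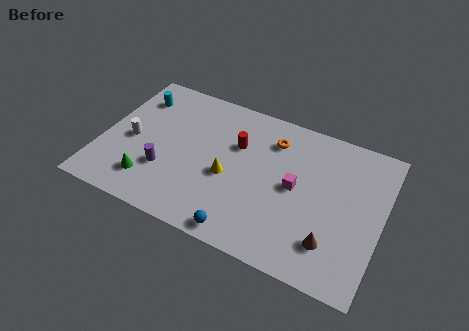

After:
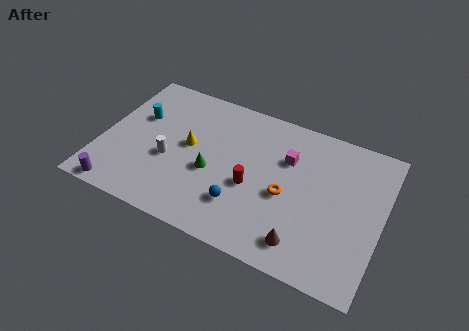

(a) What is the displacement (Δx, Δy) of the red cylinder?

(1.1, -2.3)

The red cylinder was at about (7.1, 6.2) and moved to about (8.2, 3.9).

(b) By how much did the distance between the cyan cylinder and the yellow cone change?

-3.4

The distance was about 6.4 in the first image and 3.0 in the second, so they moved 3.4 units closer together.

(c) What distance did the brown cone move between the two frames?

1.5

The brown cone moved from about (12.6, 2.2) to (11.2, 1.6), a distance of √(1.4² + 0.6²) ≈ 1.5.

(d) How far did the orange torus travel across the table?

3.4

The orange torus was near (8.9, 7.3) before and (10.0, 4.1) after, so it travelled √(1.1² + 3.2²) ≈ 3.4 units.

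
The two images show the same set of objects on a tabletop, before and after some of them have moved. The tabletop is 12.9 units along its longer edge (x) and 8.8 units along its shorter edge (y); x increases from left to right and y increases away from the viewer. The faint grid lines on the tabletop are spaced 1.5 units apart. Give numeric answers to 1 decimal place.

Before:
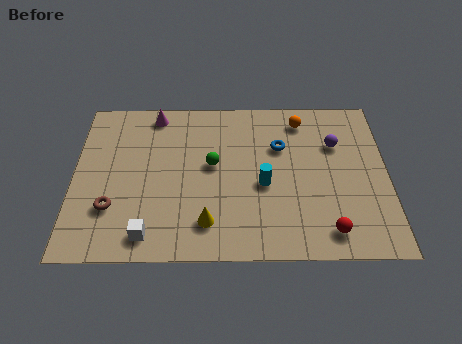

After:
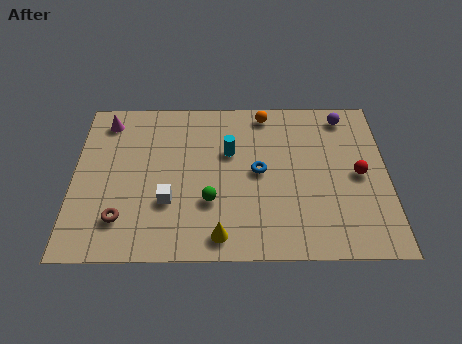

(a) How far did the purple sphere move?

1.6

The purple sphere was near (10.8, 6.0) before and (11.2, 7.6) after, so it travelled √(0.4² + 1.6²) ≈ 1.6 units.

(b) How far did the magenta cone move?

2.0

From (3.3, 7.8) to (1.3, 7.4), the magenta cone covered √(2.0² + 0.4²) ≈ 2.0 units.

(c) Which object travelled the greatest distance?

the red sphere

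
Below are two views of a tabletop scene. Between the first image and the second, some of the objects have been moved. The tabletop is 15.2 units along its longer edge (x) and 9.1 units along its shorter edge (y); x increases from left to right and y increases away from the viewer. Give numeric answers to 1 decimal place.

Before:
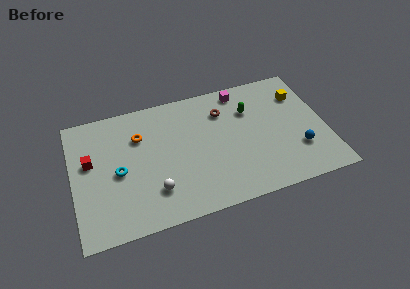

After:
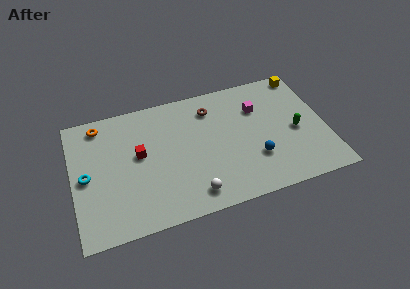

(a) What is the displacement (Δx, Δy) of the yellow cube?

(0.4, 1.5)

The yellow cube was at about (13.9, 6.7) and moved to about (14.3, 8.2).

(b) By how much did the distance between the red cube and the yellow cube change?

-2.1

Before: roughly 12.9 units apart; after: 10.8. That's 2.1 units closer together.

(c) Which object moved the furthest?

the green capsule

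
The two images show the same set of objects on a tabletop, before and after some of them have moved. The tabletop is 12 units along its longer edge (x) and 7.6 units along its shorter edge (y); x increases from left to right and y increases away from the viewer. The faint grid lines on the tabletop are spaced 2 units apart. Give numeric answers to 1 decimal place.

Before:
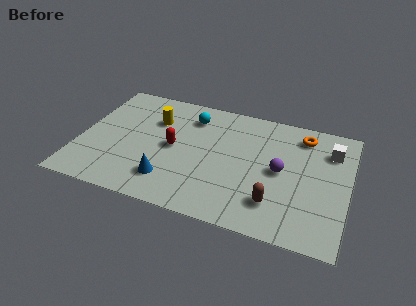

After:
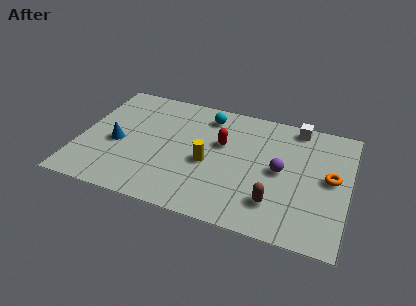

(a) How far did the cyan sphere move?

0.8

The cyan sphere was near (4.8, 6.0) before and (5.5, 6.3) after, so it travelled √(0.7² + 0.3²) ≈ 0.8 units.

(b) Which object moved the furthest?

the yellow cylinder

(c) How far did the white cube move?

1.9

The white cube was near (11.1, 5.7) before and (9.5, 6.8) after, so it travelled √(1.6² + 1.1²) ≈ 1.9 units.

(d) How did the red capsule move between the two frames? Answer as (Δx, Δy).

(2.1, 0.9)

From the two frames, the red capsule sits at roughly (4.2, 3.8) before and (6.3, 4.7) after.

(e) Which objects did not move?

the purple sphere and the brown capsule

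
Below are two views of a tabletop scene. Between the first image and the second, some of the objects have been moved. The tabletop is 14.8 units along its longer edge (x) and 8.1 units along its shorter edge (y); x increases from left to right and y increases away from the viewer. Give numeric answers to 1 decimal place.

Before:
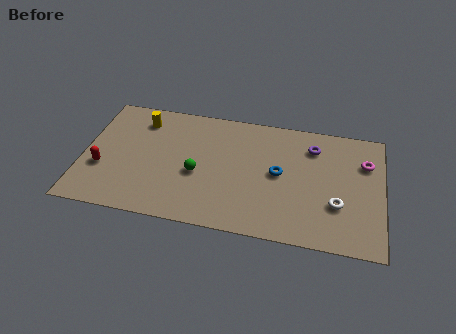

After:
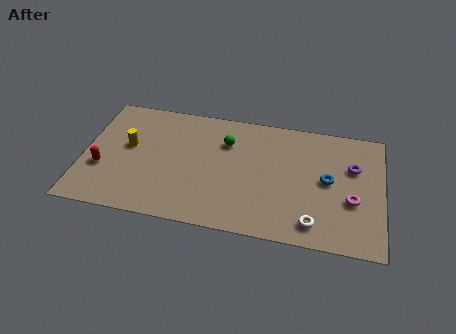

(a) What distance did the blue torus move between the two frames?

2.4

The blue torus moved from about (9.7, 4.2) to (12.1, 4.2), a distance of √(2.4² + 0.0²) ≈ 2.4.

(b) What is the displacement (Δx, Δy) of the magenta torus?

(-0.6, -2.6)

From the two frames, the magenta torus sits at roughly (13.9, 5.7) before and (13.3, 3.1) after.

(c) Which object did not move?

the red capsule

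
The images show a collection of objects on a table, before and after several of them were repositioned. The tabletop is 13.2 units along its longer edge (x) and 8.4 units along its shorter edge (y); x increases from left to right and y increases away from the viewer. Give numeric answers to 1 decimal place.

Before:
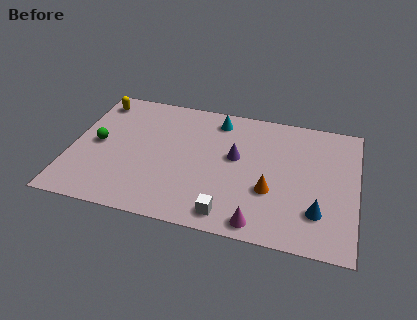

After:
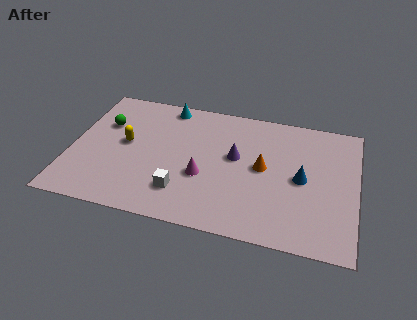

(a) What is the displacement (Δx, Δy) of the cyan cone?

(-2.4, 0.4)

The cyan cone started near (6.6, 7.1) and ended near (4.2, 7.5).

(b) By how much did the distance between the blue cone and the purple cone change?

-1.5

The distance was about 4.7 in the first image and 3.2 in the second, so they moved 1.5 units closer together.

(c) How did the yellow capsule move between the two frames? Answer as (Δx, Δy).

(1.6, -2.6)

From the two frames, the yellow capsule sits at roughly (0.9, 7.1) before and (2.5, 4.5) after.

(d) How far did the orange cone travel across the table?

1.5

The orange cone moved from about (9.3, 3.0) to (8.9, 4.4), a distance of √(0.4² + 1.4²) ≈ 1.5.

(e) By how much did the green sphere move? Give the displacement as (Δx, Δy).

(0.2, 1.4)

The green sphere was at about (1.2, 4.2) and moved to about (1.4, 5.6).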